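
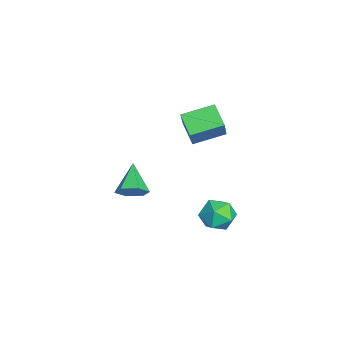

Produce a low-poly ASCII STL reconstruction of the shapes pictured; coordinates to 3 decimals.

solid 
facet normal 0.818 -0.030 -0.575
outer loop
vertex 3.665 -4.489 0.356
vertex 3.223 -3.851 -0.306
vertex 3.778 -3.481 0.465
endloop
endfacet
facet normal 0.205 -0.128 0.970
outer loop
vertex 3.665 -4.489 0.356
vertex 3.778 -3.481 0.465
vertex 1.497 -3.789 0.906
endloop
endfacet
facet normal 0.818 -0.029 -0.575
outer loop
vertex 3.778 -3.481 0.465
vertex 3.223 -3.851 -0.306
vertex 3.336 -2.843 -0.196
endloop
endfacet
facet normal 0.033 0.730 0.682
outer loop
vertex 3.778 -3.481 0.465
vertex 3.336 -2.843 -0.196
vertex 1.497 -3.789 0.906
endloop
endfacet
facet normal 0.818 -0.029 -0.574
outer loop
vertex 3.336 -2.843 -0.196
vertex 3.223 -3.851 -0.306
vertex 2.781 -3.213 -0.968
endloop
endfacet
facet normal -0.488 0.870 -0.067
outer loop
vertex 3.336 -2.843 -0.196
vertex 2.781 -3.213 -0.968
vertex 1.497 -3.789 0.906
endloop
endfacet
facet normal 0.818 -0.029 -0.574
outer loop
vertex 2.781 -3.213 -0.968
vertex 3.223 -3.851 -0.306
vertex 2.668 -4.221 -1.078
endloop
endfacet
facet normal -0.837 0.151 -0.527
outer loop
vertex 2.781 -3.213 -0.968
vertex 2.668 -4.221 -1.078
vertex 1.497 -3.789 0.906
endloop
endfacet
facet normal 0.818 -0.029 -0.574
outer loop
vertex 2.668 -4.221 -1.078
vertex 3.223 -3.851 -0.306
vertex 3.11 -4.859 -0.416
endloop
endfacet
facet normal -0.665 -0.708 -0.238
outer loop
vertex 2.668 -4.221 -1.078
vertex 3.11 -4.859 -0.416
vertex 1.497 -3.789 0.906
endloop
endfacet
facet normal 0.818 -0.029 -0.574
outer loop
vertex 3.11 -4.859 -0.416
vertex 3.223 -3.851 -0.306
vertex 3.665 -4.489 0.356
endloop
endfacet
facet normal -0.144 -0.848 0.510
outer loop
vertex 3.11 -4.859 -0.416
vertex 3.665 -4.489 0.356
vertex 1.497 -3.789 0.906
endloop
endfacet
facet normal -0.771 -0.323 0.549
outer loop
vertex 1.315 -1.07 4.971
vertex 0.874 0.891 5.506
vertex 0.005 -0.891 3.237
endloop
endfacet
facet normal 0.212 -0.943 -0.257
outer loop
vertex 1.246 -0.371 2.354
vertex 1.315 -1.07 4.971
vertex 0.005 -0.891 3.237
endloop
endfacet
facet normal -0.771 -0.323 0.549
outer loop
vertex 0.005 -0.891 3.237
vertex 0.874 0.891 5.506
vertex -0.436 1.07 3.773
endloop
endfacet
facet normal -0.600 0.082 -0.795
outer loop
vertex -0.436 1.07 3.773
vertex 1.246 -0.371 2.354
vertex 0.005 -0.891 3.237
endloop
endfacet
facet normal 0.600 -0.082 0.795
outer loop
vertex 1.315 -1.07 4.971
vertex 2.115 1.411 4.623
vertex 0.874 0.891 5.506
endloop
endfacet
facet normal 0.212 -0.943 -0.257
outer loop
vertex 2.556 -0.55 4.087
vertex 1.315 -1.07 4.971
vertex 1.246 -0.371 2.354
endloop
endfacet
facet normal 0.601 -0.082 0.795
outer loop
vertex 2.556 -0.55 4.087
vertex 2.115 1.411 4.623
vertex 1.315 -1.07 4.971
endloop
endfacet
facet normal -0.212 0.943 0.257
outer loop
vertex 0.874 0.891 5.506
vertex 2.115 1.411 4.623
vertex -0.436 1.07 3.773
endloop
endfacet
facet normal -0.601 0.082 -0.795
outer loop
vertex 0.805 1.59 2.889
vertex 1.246 -0.371 2.354
vertex -0.436 1.07 3.773
endloop
endfacet
facet normal -0.212 0.943 0.257
outer loop
vertex -0.436 1.07 3.773
vertex 2.115 1.411 4.623
vertex 0.805 1.59 2.889
endloop
endfacet
facet normal 0.771 0.323 -0.549
outer loop
vertex 0.805 1.59 2.889
vertex 2.556 -0.55 4.087
vertex 1.246 -0.371 2.354
endloop
endfacet
facet normal 0.771 0.323 -0.549
outer loop
vertex 2.115 1.411 4.623
vertex 2.556 -0.55 4.087
vertex 0.805 1.59 2.889
endloop
endfacet
facet normal -0.590 0.197 0.783
outer loop
vertex 1.155 1.443 -2.891
vertex 1.756 0.587 -2.223
vertex 2.15 1.763 -2.222
endloop
endfacet
facet normal -0.504 0.777 0.377
outer loop
vertex 1.155 1.443 -2.891
vertex 2.15 1.763 -2.222
vertex 1.998 2.22 -3.366
endloop
endfacet
facet normal -0.731 0.621 -0.281
outer loop
vertex 1.155 1.443 -2.891
vertex 1.998 2.22 -3.366
vertex 1.51 1.325 -4.074
endloop
endfacet
facet normal -0.958 -0.055 -0.282
outer loop
vertex 1.155 1.443 -2.891
vertex 1.51 1.325 -4.074
vertex 1.36 0.316 -3.368
endloop
endfacet
facet normal -0.870 -0.318 0.376
outer loop
vertex 1.155 1.443 -2.891
vertex 1.36 0.316 -3.368
vertex 1.756 0.587 -2.223
endloop
endfacet
facet normal 0.194 0.920 0.342
outer loop
vertex 1.998 2.22 -3.366
vertex 2.15 1.763 -2.222
vertex 3.12 1.844 -2.992
endloop
endfacet
facet normal 0.056 -0.020 0.998
outer loop
vertex 2.15 1.763 -2.222
vertex 1.756 0.587 -2.223
vertex 2.97 0.835 -2.286
endloop
endfacet
facet normal -0.399 -0.852 0.340
outer loop
vertex 1.756 0.587 -2.223
vertex 1.36 0.316 -3.368
vertex 2.482 -0.06 -2.994
endloop
endfacet
facet normal -0.540 -0.427 -0.725
outer loop
vertex 1.36 0.316 -3.368
vertex 1.51 1.325 -4.074
vertex 2.33 0.397 -4.138
endloop
endfacet
facet normal -0.174 0.668 -0.724
outer loop
vertex 1.51 1.325 -4.074
vertex 1.998 2.22 -3.366
vertex 2.724 1.573 -4.137
endloop
endfacet
facet normal 0.958 0.055 0.282
outer loop
vertex 3.325 0.717 -3.469
vertex 3.12 1.844 -2.992
vertex 2.97 0.835 -2.286
endloop
endfacet
facet normal 0.731 -0.621 0.281
outer loop
vertex 3.325 0.717 -3.469
vertex 2.97 0.835 -2.286
vertex 2.482 -0.06 -2.994
endloop
endfacet
facet normal 0.504 -0.777 -0.377
outer loop
vertex 3.325 0.717 -3.469
vertex 2.482 -0.06 -2.994
vertex 2.33 0.397 -4.138
endloop
endfacet
facet normal 0.590 -0.197 -0.783
outer loop
vertex 3.325 0.717 -3.469
vertex 2.33 0.397 -4.138
vertex 2.724 1.573 -4.137
endloop
endfacet
facet normal 0.870 0.318 -0.376
outer loop
vertex 3.325 0.717 -3.469
vertex 2.724 1.573 -4.137
vertex 3.12 1.844 -2.992
endloop
endfacet
facet normal 0.540 0.427 0.725
outer loop
vertex 2.97 0.835 -2.286
vertex 3.12 1.844 -2.992
vertex 2.15 1.763 -2.222
endloop
endfacet
facet normal 0.174 -0.668 0.724
outer loop
vertex 2.482 -0.06 -2.994
vertex 2.97 0.835 -2.286
vertex 1.756 0.587 -2.223
endloop
endfacet
facet normal -0.194 -0.920 -0.342
outer loop
vertex 2.33 0.397 -4.138
vertex 2.482 -0.06 -2.994
vertex 1.36 0.316 -3.368
endloop
endfacet
facet normal -0.056 0.020 -0.998
outer loop
vertex 2.724 1.573 -4.137
vertex 2.33 0.397 -4.138
vertex 1.51 1.325 -4.074
endloop
endfacet
facet normal 0.399 0.852 -0.340
outer loop
vertex 3.12 1.844 -2.992
vertex 2.724 1.573 -4.137
vertex 1.998 2.22 -3.366
endloop
endfacet

endsolid


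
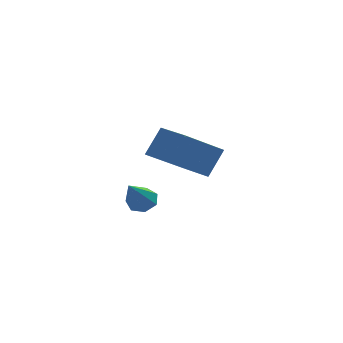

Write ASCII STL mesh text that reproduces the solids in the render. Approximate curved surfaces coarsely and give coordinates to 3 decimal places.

solid 
facet normal 0.271 0.671 -0.690
outer loop
vertex 0.894 -0.554 2.241
vertex 0.389 -0.247 2.341
vertex 0.922 -0.187 2.609
endloop
endfacet
facet normal 0.831 -0.424 0.360
outer loop
vertex 0.894 -0.554 2.241
vertex 0.922 -0.187 2.609
vertex -0.069 -1.373 3.499
endloop
endfacet
facet normal 0.272 0.671 -0.690
outer loop
vertex 0.922 -0.187 2.609
vertex 0.389 -0.247 2.341
vertex 0.549 0.135 2.775
endloop
endfacet
facet normal 0.527 0.183 0.830
outer loop
vertex 0.922 -0.187 2.609
vertex 0.549 0.135 2.775
vertex -0.069 -1.373 3.499
endloop
endfacet
facet normal 0.272 0.670 -0.690
outer loop
vertex 0.549 0.135 2.775
vertex 0.389 -0.247 2.341
vertex 0.055 0.17 2.614
endloop
endfacet
facet normal -0.237 0.498 0.834
outer loop
vertex 0.549 0.135 2.775
vertex 0.055 0.17 2.614
vertex -0.069 -1.373 3.499
endloop
endfacet
facet normal 0.273 0.670 -0.690
outer loop
vertex 0.055 0.17 2.614
vertex 0.389 -0.247 2.341
vertex -0.188 -0.109 2.247
endloop
endfacet
facet normal -0.885 0.283 0.370
outer loop
vertex 0.055 0.17 2.614
vertex -0.188 -0.109 2.247
vertex -0.069 -1.373 3.499
endloop
endfacet
facet normal 0.273 0.671 -0.689
outer loop
vertex -0.188 -0.109 2.247
vertex 0.389 -0.247 2.341
vertex 0.004 -0.491 1.951
endloop
endfacet
facet normal -0.929 -0.300 -0.215
outer loop
vertex -0.188 -0.109 2.247
vertex 0.004 -0.491 1.951
vertex -0.069 -1.373 3.499
endloop
endfacet
facet normal 0.273 0.671 -0.689
outer loop
vertex 0.004 -0.491 1.951
vertex 0.389 -0.247 2.341
vertex 0.486 -0.69 1.948
endloop
endfacet
facet normal -0.338 -0.811 -0.478
outer loop
vertex 0.004 -0.491 1.951
vertex 0.486 -0.69 1.948
vertex -0.069 -1.373 3.499
endloop
endfacet
facet normal 0.272 0.671 -0.690
outer loop
vertex 0.486 -0.69 1.948
vertex 0.389 -0.247 2.341
vertex 0.894 -0.554 2.241
endloop
endfacet
facet normal 0.448 -0.866 -0.221
outer loop
vertex 0.486 -0.69 1.948
vertex 0.894 -0.554 2.241
vertex -0.069 -1.373 3.499
endloop
endfacet
facet normal -0.707 -0.468 0.530
outer loop
vertex 1.942 2.441 4.496
vertex 1.084 3.683 4.448
vertex 1.352 1.988 3.31
endloop
endfacet
facet normal 0.568 -0.822 0.032
outer loop
vertex 2.816 2.957 2.212
vertex 1.942 2.441 4.496
vertex 1.352 1.988 3.31
endloop
endfacet
facet normal -0.707 -0.468 0.530
outer loop
vertex 1.352 1.988 3.31
vertex 1.084 3.683 4.448
vertex 0.494 3.23 3.262
endloop
endfacet
facet normal -0.421 -0.324 -0.847
outer loop
vertex 0.494 3.23 3.262
vertex 2.816 2.957 2.212
vertex 1.352 1.988 3.31
endloop
endfacet
facet normal 0.421 0.324 0.847
outer loop
vertex 1.942 2.441 4.496
vertex 2.548 4.652 3.35
vertex 1.084 3.683 4.448
endloop
endfacet
facet normal 0.568 -0.822 0.032
outer loop
vertex 3.406 3.41 3.398
vertex 1.942 2.441 4.496
vertex 2.816 2.957 2.212
endloop
endfacet
facet normal 0.421 0.324 0.847
outer loop
vertex 3.406 3.41 3.398
vertex 2.548 4.652 3.35
vertex 1.942 2.441 4.496
endloop
endfacet
facet normal -0.568 0.822 -0.032
outer loop
vertex 1.084 3.683 4.448
vertex 2.548 4.652 3.35
vertex 0.494 3.23 3.262
endloop
endfacet
facet normal -0.421 -0.324 -0.847
outer loop
vertex 1.958 4.199 2.164
vertex 2.816 2.957 2.212
vertex 0.494 3.23 3.262
endloop
endfacet
facet normal -0.568 0.822 -0.032
outer loop
vertex 0.494 3.23 3.262
vertex 2.548 4.652 3.35
vertex 1.958 4.199 2.164
endloop
endfacet
facet normal 0.707 0.468 -0.530
outer loop
vertex 1.958 4.199 2.164
vertex 3.406 3.41 3.398
vertex 2.816 2.957 2.212
endloop
endfacet
facet normal 0.707 0.468 -0.530
outer loop
vertex 2.548 4.652 3.35
vertex 3.406 3.41 3.398
vertex 1.958 4.199 2.164
endloop
endfacet

endsolid


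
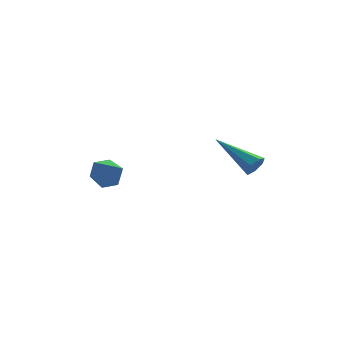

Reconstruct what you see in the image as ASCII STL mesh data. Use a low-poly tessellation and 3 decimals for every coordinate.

solid 
facet normal -0.344 0.761 -0.550
outer loop
vertex -0.411 -2.749 -2.504
vertex -0.821 -2.543 -1.962
vertex -0.161 -2.289 -2.024
endloop
endfacet
facet normal 0.934 -0.294 -0.205
outer loop
vertex -0.411 -2.749 -2.504
vertex -0.161 -2.289 -2.024
vertex -0.379 -3.517 -1.258
endloop
endfacet
facet normal -0.344 0.761 -0.550
outer loop
vertex -0.161 -2.289 -2.024
vertex -0.821 -2.543 -1.962
vertex -0.571 -2.083 -1.482
endloop
endfacet
facet normal 0.816 0.194 0.544
outer loop
vertex -0.161 -2.289 -2.024
vertex -0.571 -2.083 -1.482
vertex -0.379 -3.517 -1.258
endloop
endfacet
facet normal -0.344 0.761 -0.550
outer loop
vertex -0.571 -2.083 -1.482
vertex -0.821 -2.543 -1.962
vertex -1.231 -2.337 -1.42
endloop
endfacet
facet normal 0.032 0.158 0.987
outer loop
vertex -0.571 -2.083 -1.482
vertex -1.231 -2.337 -1.42
vertex -0.379 -3.517 -1.258
endloop
endfacet
facet normal -0.344 0.761 -0.550
outer loop
vertex -1.231 -2.337 -1.42
vertex -0.821 -2.543 -1.962
vertex -1.481 -2.797 -1.9
endloop
endfacet
facet normal -0.635 -0.365 0.681
outer loop
vertex -1.231 -2.337 -1.42
vertex -1.481 -2.797 -1.9
vertex -0.379 -3.517 -1.258
endloop
endfacet
facet normal -0.344 0.761 -0.550
outer loop
vertex -1.481 -2.797 -1.9
vertex -0.821 -2.543 -1.962
vertex -1.07 -3.003 -2.442
endloop
endfacet
facet normal -0.518 -0.853 -0.068
outer loop
vertex -1.481 -2.797 -1.9
vertex -1.07 -3.003 -2.442
vertex -0.379 -3.517 -1.258
endloop
endfacet
facet normal -0.345 0.761 -0.550
outer loop
vertex -1.07 -3.003 -2.442
vertex -0.821 -2.543 -1.962
vertex -0.411 -2.749 -2.504
endloop
endfacet
facet normal 0.267 -0.817 -0.511
outer loop
vertex -1.07 -3.003 -2.442
vertex -0.411 -2.749 -2.504
vertex -0.379 -3.517 -1.258
endloop
endfacet
facet normal 0.554 -0.716 -0.425
outer loop
vertex 4.718 -4.567 -0.832
vertex 4.329 -4.674 -1.159
vertex 4.719 -4.336 -1.22
endloop
endfacet
facet normal 0.687 0.624 0.373
outer loop
vertex 4.718 -4.567 -0.832
vertex 4.719 -4.336 -1.22
vertex 3.211 -3.226 -0.301
endloop
endfacet
facet normal 0.554 -0.716 -0.425
outer loop
vertex 4.719 -4.336 -1.22
vertex 4.329 -4.674 -1.159
vertex 4.426 -4.36 -1.562
endloop
endfacet
facet normal 0.382 0.839 -0.386
outer loop
vertex 4.719 -4.336 -1.22
vertex 4.426 -4.36 -1.562
vertex 3.211 -3.226 -0.301
endloop
endfacet
facet normal 0.552 -0.717 -0.426
outer loop
vertex 4.426 -4.36 -1.562
vertex 4.329 -4.674 -1.159
vertex 4.059 -4.62 -1.6
endloop
endfacet
facet normal -0.304 0.544 -0.782
outer loop
vertex 4.426 -4.36 -1.562
vertex 4.059 -4.62 -1.6
vertex 3.211 -3.226 -0.301
endloop
endfacet
facet normal 0.553 -0.716 -0.426
outer loop
vertex 4.059 -4.62 -1.6
vertex 4.329 -4.674 -1.159
vertex 3.895 -4.921 -1.307
endloop
endfacet
facet normal -0.855 -0.038 -0.517
outer loop
vertex 4.059 -4.62 -1.6
vertex 3.895 -4.921 -1.307
vertex 3.211 -3.226 -0.301
endloop
endfacet
facet normal 0.553 -0.717 -0.425
outer loop
vertex 3.895 -4.921 -1.307
vertex 4.329 -4.674 -1.159
vertex 4.058 -5.036 -0.901
endloop
endfacet
facet normal -0.857 -0.471 0.211
outer loop
vertex 3.895 -4.921 -1.307
vertex 4.058 -5.036 -0.901
vertex 3.211 -3.226 -0.301
endloop
endfacet
facet normal 0.554 -0.717 -0.424
outer loop
vertex 4.058 -5.036 -0.901
vertex 4.329 -4.674 -1.159
vertex 4.424 -4.878 -0.69
endloop
endfacet
facet normal -0.307 -0.426 0.851
outer loop
vertex 4.058 -5.036 -0.901
vertex 4.424 -4.878 -0.69
vertex 3.211 -3.226 -0.301
endloop
endfacet
facet normal 0.554 -0.717 -0.424
outer loop
vertex 4.424 -4.878 -0.69
vertex 4.329 -4.674 -1.159
vertex 4.718 -4.567 -0.832
endloop
endfacet
facet normal 0.380 0.062 0.923
outer loop
vertex 4.424 -4.878 -0.69
vertex 4.718 -4.567 -0.832
vertex 3.211 -3.226 -0.301
endloop
endfacet

endsolid


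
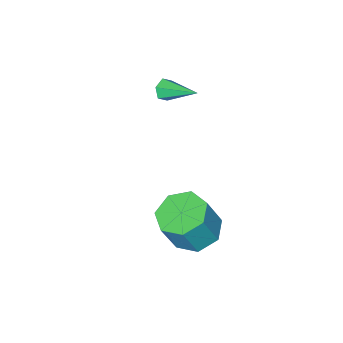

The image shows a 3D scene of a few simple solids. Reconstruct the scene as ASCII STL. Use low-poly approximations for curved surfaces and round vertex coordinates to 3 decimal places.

solid 
facet normal -0.400 0.055 -0.915
outer loop
vertex 4.145 2.751 0.22
vertex 3.212 2.786 0.63
vertex 3.836 3.56 0.404
endloop
endfacet
facet normal 0.847 0.402 -0.346
outer loop
vertex 4.145 2.751 0.22
vertex 3.836 3.56 0.404
vertex 4.801 2.66 1.72
endloop
endfacet
facet normal 0.848 0.402 -0.347
outer loop
vertex 4.801 2.66 1.72
vertex 3.836 3.56 0.404
vertex 4.493 3.468 1.904
endloop
endfacet
facet normal 0.400 -0.056 0.915
outer loop
vertex 4.801 2.66 1.72
vertex 4.493 3.468 1.904
vertex 3.868 2.694 2.13
endloop
endfacet
facet normal -0.401 0.056 -0.915
outer loop
vertex 3.836 3.56 0.404
vertex 3.212 2.786 0.63
vertex 3.057 3.786 0.759
endloop
endfacet
facet normal 0.256 0.965 -0.053
outer loop
vertex 3.836 3.56 0.404
vertex 3.057 3.786 0.759
vertex 4.493 3.468 1.904
endloop
endfacet
facet normal 0.256 0.965 -0.053
outer loop
vertex 4.493 3.468 1.904
vertex 3.057 3.786 0.759
vertex 3.714 3.694 2.259
endloop
endfacet
facet normal 0.400 -0.056 0.915
outer loop
vertex 4.493 3.468 1.904
vertex 3.714 3.694 2.259
vertex 3.868 2.694 2.13
endloop
endfacet
facet normal -0.400 0.056 -0.915
outer loop
vertex 3.057 3.786 0.759
vertex 3.212 2.786 0.63
vertex 2.395 3.259 1.016
endloop
endfacet
facet normal -0.529 0.801 0.281
outer loop
vertex 3.057 3.786 0.759
vertex 2.395 3.259 1.016
vertex 3.714 3.694 2.259
endloop
endfacet
facet normal -0.528 0.801 0.280
outer loop
vertex 3.714 3.694 2.259
vertex 2.395 3.259 1.016
vertex 3.051 3.167 2.516
endloop
endfacet
facet normal 0.400 -0.056 0.915
outer loop
vertex 3.714 3.694 2.259
vertex 3.051 3.167 2.516
vertex 3.868 2.694 2.13
endloop
endfacet
facet normal -0.400 0.056 -0.915
outer loop
vertex 2.395 3.259 1.016
vertex 3.212 2.786 0.63
vertex 2.347 2.375 0.983
endloop
endfacet
facet normal -0.915 0.035 0.402
outer loop
vertex 2.395 3.259 1.016
vertex 2.347 2.375 0.983
vertex 3.051 3.167 2.516
endloop
endfacet
facet normal -0.915 0.034 0.403
outer loop
vertex 3.051 3.167 2.516
vertex 2.347 2.375 0.983
vertex 3.004 2.284 2.483
endloop
endfacet
facet normal 0.400 -0.055 0.915
outer loop
vertex 3.051 3.167 2.516
vertex 3.004 2.284 2.483
vertex 3.868 2.694 2.13
endloop
endfacet
facet normal -0.400 0.056 -0.915
outer loop
vertex 2.347 2.375 0.983
vertex 3.212 2.786 0.63
vertex 2.951 1.801 0.684
endloop
endfacet
facet normal -0.612 -0.759 0.222
outer loop
vertex 2.347 2.375 0.983
vertex 2.951 1.801 0.684
vertex 3.004 2.284 2.483
endloop
endfacet
facet normal -0.612 -0.759 0.222
outer loop
vertex 3.004 2.284 2.483
vertex 2.951 1.801 0.684
vertex 3.607 1.71 2.184
endloop
endfacet
facet normal 0.400 -0.056 0.915
outer loop
vertex 3.004 2.284 2.483
vertex 3.607 1.71 2.184
vertex 3.868 2.694 2.13
endloop
endfacet
facet normal -0.400 0.056 -0.915
outer loop
vertex 2.951 1.801 0.684
vertex 3.212 2.786 0.63
vertex 3.751 1.968 0.344
endloop
endfacet
facet normal 0.151 -0.980 -0.126
outer loop
vertex 2.951 1.801 0.684
vertex 3.751 1.968 0.344
vertex 3.607 1.71 2.184
endloop
endfacet
facet normal 0.151 -0.980 -0.126
outer loop
vertex 3.607 1.71 2.184
vertex 3.751 1.968 0.344
vertex 4.407 1.877 1.844
endloop
endfacet
facet normal 0.400 -0.056 0.915
outer loop
vertex 3.607 1.71 2.184
vertex 4.407 1.877 1.844
vertex 3.868 2.694 2.13
endloop
endfacet
facet normal -0.400 0.056 -0.915
outer loop
vertex 3.751 1.968 0.344
vertex 3.212 2.786 0.63
vertex 4.145 2.751 0.22
endloop
endfacet
facet normal 0.801 -0.463 -0.379
outer loop
vertex 3.751 1.968 0.344
vertex 4.145 2.751 0.22
vertex 4.407 1.877 1.844
endloop
endfacet
facet normal 0.801 -0.463 -0.379
outer loop
vertex 4.407 1.877 1.844
vertex 4.145 2.751 0.22
vertex 4.801 2.66 1.72
endloop
endfacet
facet normal 0.400 -0.056 0.915
outer loop
vertex 4.407 1.877 1.844
vertex 4.801 2.66 1.72
vertex 3.868 2.694 2.13
endloop
endfacet
facet normal 0.160 -0.893 -0.420
outer loop
vertex 0.73 -2.214 3.864
vertex 0.337 -2.129 3.534
vertex 0.82 -1.983 3.407
endloop
endfacet
facet normal 0.898 0.296 0.326
outer loop
vertex 0.73 -2.214 3.864
vertex 0.82 -1.983 3.407
vertex 0.063 -0.611 4.246
endloop
endfacet
facet normal 0.160 -0.894 -0.418
outer loop
vertex 0.82 -1.983 3.407
vertex 0.337 -2.129 3.534
vertex 0.427 -1.899 3.077
endloop
endfacet
facet normal 0.572 0.634 -0.520
outer loop
vertex 0.82 -1.983 3.407
vertex 0.427 -1.899 3.077
vertex 0.063 -0.611 4.246
endloop
endfacet
facet normal 0.161 -0.894 -0.418
outer loop
vertex 0.427 -1.899 3.077
vertex 0.337 -2.129 3.534
vertex -0.055 -2.045 3.203
endloop
endfacet
facet normal -0.365 0.567 -0.738
outer loop
vertex 0.427 -1.899 3.077
vertex -0.055 -2.045 3.203
vertex 0.063 -0.611 4.246
endloop
endfacet
facet normal 0.163 -0.893 -0.419
outer loop
vertex -0.055 -2.045 3.203
vertex 0.337 -2.129 3.534
vertex -0.145 -2.276 3.66
endloop
endfacet
facet normal -0.981 0.162 -0.111
outer loop
vertex -0.055 -2.045 3.203
vertex -0.145 -2.276 3.66
vertex 0.063 -0.611 4.246
endloop
endfacet
facet normal 0.163 -0.893 -0.419
outer loop
vertex -0.145 -2.276 3.66
vertex 0.337 -2.129 3.534
vertex 0.247 -2.36 3.991
endloop
endfacet
facet normal -0.657 -0.176 0.733
outer loop
vertex -0.145 -2.276 3.66
vertex 0.247 -2.36 3.991
vertex 0.063 -0.611 4.246
endloop
endfacet
facet normal 0.160 -0.893 -0.420
outer loop
vertex 0.247 -2.36 3.991
vertex 0.337 -2.129 3.534
vertex 0.73 -2.214 3.864
endloop
endfacet
facet normal 0.283 -0.109 0.953
outer loop
vertex 0.247 -2.36 3.991
vertex 0.73 -2.214 3.864
vertex 0.063 -0.611 4.246
endloop
endfacet

endsolid


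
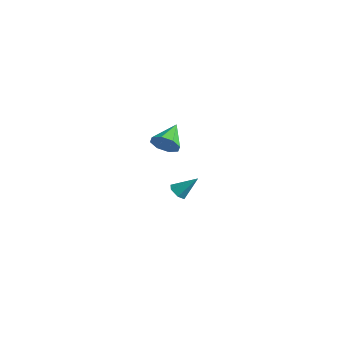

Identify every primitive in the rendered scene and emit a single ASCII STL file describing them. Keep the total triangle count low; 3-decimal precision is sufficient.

solid 
facet normal -0.463 -0.565 -0.683
outer loop
vertex -0.713 2.333 -4.414
vertex -1.201 2.747 -4.426
vertex -0.706 2.824 -4.825
endloop
endfacet
facet normal 0.989 -0.103 -0.106
outer loop
vertex -0.713 2.333 -4.414
vertex -0.706 2.824 -4.825
vertex -0.459 3.653 -3.334
endloop
endfacet
facet normal -0.463 -0.565 -0.683
outer loop
vertex -0.706 2.824 -4.825
vertex -1.201 2.747 -4.426
vertex -1.194 3.238 -4.837
endloop
endfacet
facet normal 0.579 0.668 -0.467
outer loop
vertex -0.706 2.824 -4.825
vertex -1.194 3.238 -4.837
vertex -0.459 3.653 -3.334
endloop
endfacet
facet normal -0.464 -0.565 -0.682
outer loop
vertex -1.194 3.238 -4.837
vertex -1.201 2.747 -4.426
vertex -1.688 3.162 -4.438
endloop
endfacet
facet normal -0.258 0.956 -0.138
outer loop
vertex -1.194 3.238 -4.837
vertex -1.688 3.162 -4.438
vertex -0.459 3.653 -3.334
endloop
endfacet
facet normal -0.464 -0.565 -0.682
outer loop
vertex -1.688 3.162 -4.438
vertex -1.201 2.747 -4.426
vertex -1.695 2.671 -4.027
endloop
endfacet
facet normal -0.686 0.473 0.553
outer loop
vertex -1.688 3.162 -4.438
vertex -1.695 2.671 -4.027
vertex -0.459 3.653 -3.334
endloop
endfacet
facet normal -0.463 -0.567 -0.681
outer loop
vertex -1.695 2.671 -4.027
vertex -1.201 2.747 -4.426
vertex -1.207 2.257 -4.014
endloop
endfacet
facet normal -0.276 -0.297 0.914
outer loop
vertex -1.695 2.671 -4.027
vertex -1.207 2.257 -4.014
vertex -0.459 3.653 -3.334
endloop
endfacet
facet normal -0.464 -0.567 -0.681
outer loop
vertex -1.207 2.257 -4.014
vertex -1.201 2.747 -4.426
vertex -0.713 2.333 -4.414
endloop
endfacet
facet normal 0.563 -0.586 0.584
outer loop
vertex -1.207 2.257 -4.014
vertex -0.713 2.333 -4.414
vertex -0.459 3.653 -3.334
endloop
endfacet
facet normal 0.358 -0.813 -0.459
outer loop
vertex 4.061 -1.951 3.019
vertex 3.596 -2.451 3.542
vertex 3.462 -2.079 2.778
endloop
endfacet
facet normal 0.033 0.847 -0.531
outer loop
vertex 4.061 -1.951 3.019
vertex 3.462 -2.079 2.778
vertex 3.004 -1.109 4.298
endloop
endfacet
facet normal 0.357 -0.814 -0.459
outer loop
vertex 3.462 -2.079 2.778
vertex 3.596 -2.451 3.542
vertex 2.941 -2.424 2.984
endloop
endfacet
facet normal -0.601 0.579 -0.551
outer loop
vertex 3.462 -2.079 2.778
vertex 2.941 -2.424 2.984
vertex 3.004 -1.109 4.298
endloop
endfacet
facet normal 0.358 -0.813 -0.460
outer loop
vertex 2.941 -2.424 2.984
vertex 3.596 -2.451 3.542
vertex 2.804 -2.786 3.517
endloop
endfacet
facet normal -0.976 0.177 -0.130
outer loop
vertex 2.941 -2.424 2.984
vertex 2.804 -2.786 3.517
vertex 3.004 -1.109 4.298
endloop
endfacet
facet normal 0.358 -0.813 -0.459
outer loop
vertex 2.804 -2.786 3.517
vertex 3.596 -2.451 3.542
vertex 3.13 -2.951 4.064
endloop
endfacet
facet normal -0.868 -0.121 0.481
outer loop
vertex 2.804 -2.786 3.517
vertex 3.13 -2.951 4.064
vertex 3.004 -1.109 4.298
endloop
endfacet
facet normal 0.358 -0.813 -0.459
outer loop
vertex 3.13 -2.951 4.064
vertex 3.596 -2.451 3.542
vertex 3.729 -2.823 4.305
endloop
endfacet
facet normal -0.343 -0.141 0.928
outer loop
vertex 3.13 -2.951 4.064
vertex 3.729 -2.823 4.305
vertex 3.004 -1.109 4.298
endloop
endfacet
facet normal 0.358 -0.813 -0.459
outer loop
vertex 3.729 -2.823 4.305
vertex 3.596 -2.451 3.542
vertex 4.25 -2.477 4.099
endloop
endfacet
facet normal 0.291 0.127 0.948
outer loop
vertex 3.729 -2.823 4.305
vertex 4.25 -2.477 4.099
vertex 3.004 -1.109 4.298
endloop
endfacet
facet normal 0.358 -0.813 -0.459
outer loop
vertex 4.25 -2.477 4.099
vertex 3.596 -2.451 3.542
vertex 4.387 -2.116 3.566
endloop
endfacet
facet normal 0.664 0.528 0.529
outer loop
vertex 4.25 -2.477 4.099
vertex 4.387 -2.116 3.566
vertex 3.004 -1.109 4.298
endloop
endfacet
facet normal 0.358 -0.813 -0.459
outer loop
vertex 4.387 -2.116 3.566
vertex 3.596 -2.451 3.542
vertex 4.061 -1.951 3.019
endloop
endfacet
facet normal 0.557 0.826 -0.083
outer loop
vertex 4.387 -2.116 3.566
vertex 4.061 -1.951 3.019
vertex 3.004 -1.109 4.298
endloop
endfacet

endsolid


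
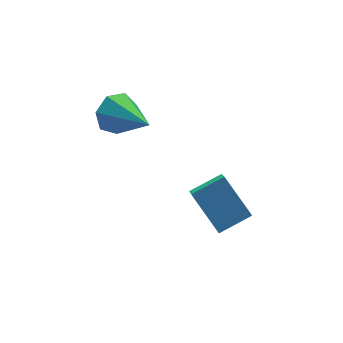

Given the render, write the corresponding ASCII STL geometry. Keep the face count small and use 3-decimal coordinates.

solid 
facet normal -0.159 0.897 -0.412
outer loop
vertex 0.986 2.818 0.363
vertex 0.475 3.014 0.987
vertex 1.294 3.134 0.932
endloop
endfacet
facet normal 0.888 -0.369 -0.276
outer loop
vertex 0.986 2.818 0.363
vertex 1.294 3.134 0.932
vertex 0.785 1.266 1.793
endloop
endfacet
facet normal -0.159 0.897 -0.413
outer loop
vertex 1.294 3.134 0.932
vertex 0.475 3.014 0.987
vertex 0.986 3.36 1.542
endloop
endfacet
facet normal 0.888 -0.030 0.459
outer loop
vertex 1.294 3.134 0.932
vertex 0.986 3.36 1.542
vertex 0.785 1.266 1.793
endloop
endfacet
facet normal -0.159 0.897 -0.413
outer loop
vertex 0.986 3.36 1.542
vertex 0.475 3.014 0.987
vertex 0.293 3.326 1.735
endloop
endfacet
facet normal 0.263 0.090 0.961
outer loop
vertex 0.986 3.36 1.542
vertex 0.293 3.326 1.735
vertex 0.785 1.266 1.793
endloop
endfacet
facet normal -0.159 0.897 -0.413
outer loop
vertex 0.293 3.326 1.735
vertex 0.475 3.014 0.987
vertex -0.263 3.057 1.365
endloop
endfacet
facet normal -0.517 -0.100 0.850
outer loop
vertex 0.293 3.326 1.735
vertex -0.263 3.057 1.365
vertex 0.785 1.266 1.793
endloop
endfacet
facet normal -0.159 0.897 -0.412
outer loop
vertex -0.263 3.057 1.365
vertex 0.475 3.014 0.987
vertex -0.263 2.756 0.71
endloop
endfacet
facet normal -0.865 -0.456 0.210
outer loop
vertex -0.263 3.057 1.365
vertex -0.263 2.756 0.71
vertex 0.785 1.266 1.793
endloop
endfacet
facet normal -0.158 0.897 -0.413
outer loop
vertex -0.263 2.756 0.71
vertex 0.475 3.014 0.987
vertex 0.292 2.649 0.265
endloop
endfacet
facet normal -0.518 -0.710 -0.476
outer loop
vertex -0.263 2.756 0.71
vertex 0.292 2.649 0.265
vertex 0.785 1.266 1.793
endloop
endfacet
facet normal -0.160 0.897 -0.413
outer loop
vertex 0.292 2.649 0.265
vertex 0.475 3.014 0.987
vertex 0.986 2.818 0.363
endloop
endfacet
facet normal 0.261 -0.672 -0.693
outer loop
vertex 0.292 2.649 0.265
vertex 0.986 2.818 0.363
vertex 0.785 1.266 1.793
endloop
endfacet
facet normal -0.935 0.073 -0.348
outer loop
vertex 1.206 -0.762 -0.343
vertex 1.607 0.087 -1.242
vertex 1.504 -2.036 -1.412
endloop
endfacet
facet normal -0.308 -0.653 0.692
outer loop
vertex 2.673 -2.127 -0.978
vertex 1.206 -0.762 -0.343
vertex 1.504 -2.036 -1.412
endloop
endfacet
facet normal -0.935 0.073 -0.347
outer loop
vertex 1.504 -2.036 -1.412
vertex 1.607 0.087 -1.242
vertex 1.905 -1.187 -2.312
endloop
endfacet
facet normal 0.176 -0.754 -0.633
outer loop
vertex 1.905 -1.187 -2.312
vertex 2.673 -2.127 -0.978
vertex 1.504 -2.036 -1.412
endloop
endfacet
facet normal -0.176 0.754 0.633
outer loop
vertex 1.206 -0.762 -0.343
vertex 2.776 -0.004 -0.808
vertex 1.607 0.087 -1.242
endloop
endfacet
facet normal -0.308 -0.653 0.692
outer loop
vertex 2.375 -0.853 0.092
vertex 1.206 -0.762 -0.343
vertex 2.673 -2.127 -0.978
endloop
endfacet
facet normal -0.177 0.754 0.633
outer loop
vertex 2.375 -0.853 0.092
vertex 2.776 -0.004 -0.808
vertex 1.206 -0.762 -0.343
endloop
endfacet
facet normal 0.308 0.653 -0.692
outer loop
vertex 1.607 0.087 -1.242
vertex 2.776 -0.004 -0.808
vertex 1.905 -1.187 -2.312
endloop
endfacet
facet normal 0.177 -0.754 -0.633
outer loop
vertex 3.074 -1.278 -1.877
vertex 2.673 -2.127 -0.978
vertex 1.905 -1.187 -2.312
endloop
endfacet
facet normal 0.308 0.653 -0.692
outer loop
vertex 1.905 -1.187 -2.312
vertex 2.776 -0.004 -0.808
vertex 3.074 -1.278 -1.877
endloop
endfacet
facet normal 0.935 -0.073 0.348
outer loop
vertex 3.074 -1.278 -1.877
vertex 2.375 -0.853 0.092
vertex 2.673 -2.127 -0.978
endloop
endfacet
facet normal 0.935 -0.073 0.348
outer loop
vertex 2.776 -0.004 -0.808
vertex 2.375 -0.853 0.092
vertex 3.074 -1.278 -1.877
endloop
endfacet

endsolid


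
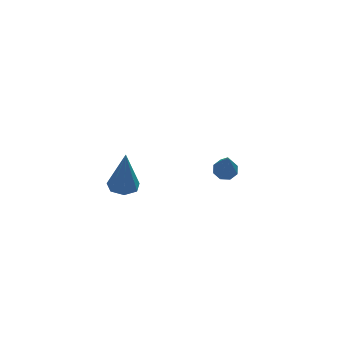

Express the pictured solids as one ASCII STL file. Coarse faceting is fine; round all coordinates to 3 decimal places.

solid 
facet normal -0.119 -0.115 -0.986
outer loop
vertex -1.906 -3.067 1.937
vertex -2.42 -3.585 2.059
vertex -2.51 -2.855 1.985
endloop
endfacet
facet normal 0.338 0.926 0.169
outer loop
vertex -1.906 -3.067 1.937
vertex -2.51 -2.855 1.985
vertex -2.18 -3.355 4.061
endloop
endfacet
facet normal -0.119 -0.115 -0.986
outer loop
vertex -2.51 -2.855 1.985
vertex -2.42 -3.585 2.059
vertex -3.046 -3.192 2.089
endloop
endfacet
facet normal -0.472 0.837 0.277
outer loop
vertex -2.51 -2.855 1.985
vertex -3.046 -3.192 2.089
vertex -2.18 -3.355 4.061
endloop
endfacet
facet normal -0.119 -0.114 -0.986
outer loop
vertex -3.046 -3.192 2.089
vertex -2.42 -3.585 2.059
vertex -3.111 -3.826 2.17
endloop
endfacet
facet normal -0.902 0.145 0.408
outer loop
vertex -3.046 -3.192 2.089
vertex -3.111 -3.826 2.17
vertex -2.18 -3.355 4.061
endloop
endfacet
facet normal -0.119 -0.113 -0.986
outer loop
vertex -3.111 -3.826 2.17
vertex -2.42 -3.585 2.059
vertex -2.656 -4.279 2.167
endloop
endfacet
facet normal -0.624 -0.629 0.464
outer loop
vertex -3.111 -3.826 2.17
vertex -2.656 -4.279 2.167
vertex -2.18 -3.355 4.061
endloop
endfacet
facet normal -0.118 -0.113 -0.986
outer loop
vertex -2.656 -4.279 2.167
vertex -2.42 -3.585 2.059
vertex -2.023 -4.209 2.083
endloop
endfacet
facet normal 0.153 -0.903 0.402
outer loop
vertex -2.656 -4.279 2.167
vertex -2.023 -4.209 2.083
vertex -2.18 -3.355 4.061
endloop
endfacet
facet normal -0.118 -0.113 -0.986
outer loop
vertex -2.023 -4.209 2.083
vertex -2.42 -3.585 2.059
vertex -1.689 -3.67 1.981
endloop
endfacet
facet normal 0.841 -0.470 0.270
outer loop
vertex -2.023 -4.209 2.083
vertex -1.689 -3.67 1.981
vertex -2.18 -3.355 4.061
endloop
endfacet
facet normal -0.119 -0.115 -0.986
outer loop
vertex -1.689 -3.67 1.981
vertex -2.42 -3.585 2.059
vertex -1.906 -3.067 1.937
endloop
endfacet
facet normal 0.924 0.345 0.166
outer loop
vertex -1.689 -3.67 1.981
vertex -1.906 -3.067 1.937
vertex -2.18 -3.355 4.061
endloop
endfacet
facet normal 0.106 0.348 -0.931
outer loop
vertex 4.317 -1.077 -2.639
vertex 3.89 -0.642 -2.525
vertex 4.506 -0.677 -2.468
endloop
endfacet
facet normal 0.841 -0.493 0.224
outer loop
vertex 4.317 -1.077 -2.639
vertex 4.506 -0.677 -2.468
vertex 3.69 -1.298 -0.775
endloop
endfacet
facet normal 0.106 0.349 -0.931
outer loop
vertex 4.506 -0.677 -2.468
vertex 3.89 -0.642 -2.525
vertex 4.334 -0.256 -2.33
endloop
endfacet
facet normal 0.855 0.191 0.482
outer loop
vertex 4.506 -0.677 -2.468
vertex 4.334 -0.256 -2.33
vertex 3.69 -1.298 -0.775
endloop
endfacet
facet normal 0.107 0.348 -0.931
outer loop
vertex 4.334 -0.256 -2.33
vertex 3.89 -0.642 -2.525
vertex 3.902 -0.062 -2.307
endloop
endfacet
facet normal 0.349 0.705 0.617
outer loop
vertex 4.334 -0.256 -2.33
vertex 3.902 -0.062 -2.307
vertex 3.69 -1.298 -0.775
endloop
endfacet
facet normal 0.105 0.348 -0.932
outer loop
vertex 3.902 -0.062 -2.307
vertex 3.89 -0.642 -2.525
vertex 3.463 -0.208 -2.411
endloop
endfacet
facet normal -0.378 0.745 0.549
outer loop
vertex 3.902 -0.062 -2.307
vertex 3.463 -0.208 -2.411
vertex 3.69 -1.298 -0.775
endloop
endfacet
facet normal 0.107 0.350 -0.931
outer loop
vertex 3.463 -0.208 -2.411
vertex 3.89 -0.642 -2.525
vertex 3.273 -0.608 -2.583
endloop
endfacet
facet normal -0.902 0.291 0.319
outer loop
vertex 3.463 -0.208 -2.411
vertex 3.273 -0.608 -2.583
vertex 3.69 -1.298 -0.775
endloop
endfacet
facet normal 0.107 0.348 -0.932
outer loop
vertex 3.273 -0.608 -2.583
vertex 3.89 -0.642 -2.525
vertex 3.445 -1.028 -2.72
endloop
endfacet
facet normal -0.917 -0.395 0.061
outer loop
vertex 3.273 -0.608 -2.583
vertex 3.445 -1.028 -2.72
vertex 3.69 -1.298 -0.775
endloop
endfacet
facet normal 0.105 0.349 -0.931
outer loop
vertex 3.445 -1.028 -2.72
vertex 3.89 -0.642 -2.525
vertex 3.878 -1.222 -2.744
endloop
endfacet
facet normal -0.411 -0.909 -0.074
outer loop
vertex 3.445 -1.028 -2.72
vertex 3.878 -1.222 -2.744
vertex 3.69 -1.298 -0.775
endloop
endfacet
facet normal 0.107 0.349 -0.931
outer loop
vertex 3.878 -1.222 -2.744
vertex 3.89 -0.642 -2.525
vertex 4.317 -1.077 -2.639
endloop
endfacet
facet normal 0.315 -0.949 -0.007
outer loop
vertex 3.878 -1.222 -2.744
vertex 4.317 -1.077 -2.639
vertex 3.69 -1.298 -0.775
endloop
endfacet

endsolid


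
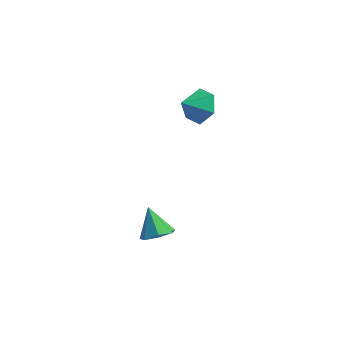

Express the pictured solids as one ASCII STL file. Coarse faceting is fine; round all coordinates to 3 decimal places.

solid 
facet normal 0.319 0.763 -0.562
outer loop
vertex 2.482 3.542 1.063
vertex 2.041 4.2 1.706
vertex 3.007 3.908 1.858
endloop
endfacet
facet normal 0.468 -0.879 0.096
outer loop
vertex 2.482 3.542 1.063
vertex 3.007 3.908 1.858
vertex 1.639 3.24 2.414
endloop
endfacet
facet normal 0.319 0.762 -0.563
outer loop
vertex 3.007 3.908 1.858
vertex 2.041 4.2 1.706
vertex 2.566 4.567 2.5
endloop
endfacet
facet normal 0.507 -0.403 0.762
outer loop
vertex 3.007 3.908 1.858
vertex 2.566 4.567 2.5
vertex 1.639 3.24 2.414
endloop
endfacet
facet normal 0.319 0.762 -0.563
outer loop
vertex 2.566 4.567 2.5
vertex 2.041 4.2 1.706
vertex 1.601 4.859 2.348
endloop
endfacet
facet normal -0.145 0.037 0.989
outer loop
vertex 2.566 4.567 2.5
vertex 1.601 4.859 2.348
vertex 1.639 3.24 2.414
endloop
endfacet
facet normal 0.321 0.762 -0.563
outer loop
vertex 1.601 4.859 2.348
vertex 2.041 4.2 1.706
vertex 1.076 4.493 1.553
endloop
endfacet
facet normal -0.835 0.003 0.550
outer loop
vertex 1.601 4.859 2.348
vertex 1.076 4.493 1.553
vertex 1.639 3.24 2.414
endloop
endfacet
facet normal 0.321 0.762 -0.562
outer loop
vertex 1.076 4.493 1.553
vertex 2.041 4.2 1.706
vertex 1.517 3.834 0.911
endloop
endfacet
facet normal -0.874 -0.472 -0.116
outer loop
vertex 1.076 4.493 1.553
vertex 1.517 3.834 0.911
vertex 1.639 3.24 2.414
endloop
endfacet
facet normal 0.319 0.763 -0.562
outer loop
vertex 1.517 3.834 0.911
vertex 2.041 4.2 1.706
vertex 2.482 3.542 1.063
endloop
endfacet
facet normal -0.222 -0.913 -0.343
outer loop
vertex 1.517 3.834 0.911
vertex 2.482 3.542 1.063
vertex 1.639 3.24 2.414
endloop
endfacet
facet normal 0.528 -0.282 -0.801
outer loop
vertex 4.281 -2.38 -1.739
vertex 3.844 -1.856 -2.212
vertex 4.549 -1.714 -1.797
endloop
endfacet
facet normal 0.453 -0.105 0.885
outer loop
vertex 4.281 -2.38 -1.739
vertex 4.549 -1.714 -1.797
vertex 3.036 -1.424 -0.988
endloop
endfacet
facet normal 0.528 -0.283 -0.801
outer loop
vertex 4.549 -1.714 -1.797
vertex 3.844 -1.856 -2.212
vertex 4.286 -1.155 -2.168
endloop
endfacet
facet normal 0.456 0.631 0.627
outer loop
vertex 4.549 -1.714 -1.797
vertex 4.286 -1.155 -2.168
vertex 3.036 -1.424 -0.988
endloop
endfacet
facet normal 0.529 -0.283 -0.800
outer loop
vertex 4.286 -1.155 -2.168
vertex 3.844 -1.856 -2.212
vertex 3.691 -1.124 -2.572
endloop
endfacet
facet normal -0.059 0.985 0.162
outer loop
vertex 4.286 -1.155 -2.168
vertex 3.691 -1.124 -2.572
vertex 3.036 -1.424 -0.988
endloop
endfacet
facet normal 0.529 -0.283 -0.800
outer loop
vertex 3.691 -1.124 -2.572
vertex 3.844 -1.856 -2.212
vertex 3.211 -1.645 -2.705
endloop
endfacet
facet normal -0.705 0.691 -0.161
outer loop
vertex 3.691 -1.124 -2.572
vertex 3.211 -1.645 -2.705
vertex 3.036 -1.424 -0.988
endloop
endfacet
facet normal 0.529 -0.283 -0.800
outer loop
vertex 3.211 -1.645 -2.705
vertex 3.844 -1.856 -2.212
vertex 3.208 -2.324 -2.467
endloop
endfacet
facet normal -0.995 -0.030 -0.098
outer loop
vertex 3.211 -1.645 -2.705
vertex 3.208 -2.324 -2.467
vertex 3.036 -1.424 -0.988
endloop
endfacet
facet normal 0.529 -0.282 -0.801
outer loop
vertex 3.208 -2.324 -2.467
vertex 3.844 -1.856 -2.212
vertex 3.684 -2.652 -2.037
endloop
endfacet
facet normal -0.711 -0.634 0.303
outer loop
vertex 3.208 -2.324 -2.467
vertex 3.684 -2.652 -2.037
vertex 3.036 -1.424 -0.988
endloop
endfacet
facet normal 0.528 -0.282 -0.801
outer loop
vertex 3.684 -2.652 -2.037
vertex 3.844 -1.856 -2.212
vertex 4.281 -2.38 -1.739
endloop
endfacet
facet normal -0.066 -0.668 0.741
outer loop
vertex 3.684 -2.652 -2.037
vertex 4.281 -2.38 -1.739
vertex 3.036 -1.424 -0.988
endloop
endfacet

endsolid


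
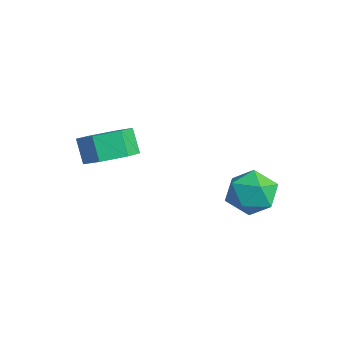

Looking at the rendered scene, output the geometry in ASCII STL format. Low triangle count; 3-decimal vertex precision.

solid 
facet normal 0.552 -0.003 -0.834
outer loop
vertex -0.37 -3.985 -0.775
vertex -0.993 -3.262 -1.19
vertex -0.158 -2.976 -0.639
endloop
endfacet
facet normal 0.809 -0.242 0.536
outer loop
vertex -0.37 -3.985 -0.775
vertex -0.158 -2.976 -0.639
vertex -1.005 -3.981 0.184
endloop
endfacet
facet normal 0.809 -0.242 0.536
outer loop
vertex -1.005 -3.981 0.184
vertex -0.158 -2.976 -0.639
vertex -0.793 -2.972 0.32
endloop
endfacet
facet normal -0.551 0.003 0.834
outer loop
vertex -1.005 -3.981 0.184
vertex -0.793 -2.972 0.32
vertex -1.627 -3.258 -0.23
endloop
endfacet
facet normal 0.551 -0.003 -0.834
outer loop
vertex -0.158 -2.976 -0.639
vertex -0.993 -3.262 -1.19
vertex -0.781 -2.253 -1.053
endloop
endfacet
facet normal 0.581 0.719 0.382
outer loop
vertex -0.158 -2.976 -0.639
vertex -0.781 -2.253 -1.053
vertex -0.793 -2.972 0.32
endloop
endfacet
facet normal 0.581 0.719 0.381
outer loop
vertex -0.793 -2.972 0.32
vertex -0.781 -2.253 -1.053
vertex -1.415 -2.249 -0.094
endloop
endfacet
facet normal -0.551 0.003 0.834
outer loop
vertex -0.793 -2.972 0.32
vertex -1.415 -2.249 -0.094
vertex -1.627 -3.258 -0.23
endloop
endfacet
facet normal 0.552 -0.003 -0.834
outer loop
vertex -0.781 -2.253 -1.053
vertex -0.993 -3.262 -1.19
vertex -1.615 -2.539 -1.604
endloop
endfacet
facet normal -0.228 0.961 -0.154
outer loop
vertex -0.781 -2.253 -1.053
vertex -1.615 -2.539 -1.604
vertex -1.415 -2.249 -0.094
endloop
endfacet
facet normal -0.227 0.961 -0.155
outer loop
vertex -1.415 -2.249 -0.094
vertex -1.615 -2.539 -1.604
vertex -2.25 -2.535 -0.645
endloop
endfacet
facet normal -0.552 0.003 0.834
outer loop
vertex -1.415 -2.249 -0.094
vertex -2.25 -2.535 -0.645
vertex -1.627 -3.258 -0.23
endloop
endfacet
facet normal 0.551 -0.003 -0.834
outer loop
vertex -1.615 -2.539 -1.604
vertex -0.993 -3.262 -1.19
vertex -1.827 -3.548 -1.74
endloop
endfacet
facet normal -0.809 0.242 -0.536
outer loop
vertex -1.615 -2.539 -1.604
vertex -1.827 -3.548 -1.74
vertex -2.25 -2.535 -0.645
endloop
endfacet
facet normal -0.809 0.242 -0.536
outer loop
vertex -2.25 -2.535 -0.645
vertex -1.827 -3.548 -1.74
vertex -2.462 -3.544 -0.781
endloop
endfacet
facet normal -0.552 0.003 0.834
outer loop
vertex -2.25 -2.535 -0.645
vertex -2.462 -3.544 -0.781
vertex -1.627 -3.258 -0.23
endloop
endfacet
facet normal 0.551 -0.003 -0.834
outer loop
vertex -1.827 -3.548 -1.74
vertex -0.993 -3.262 -1.19
vertex -1.205 -4.271 -1.326
endloop
endfacet
facet normal -0.581 -0.719 -0.382
outer loop
vertex -1.827 -3.548 -1.74
vertex -1.205 -4.271 -1.326
vertex -2.462 -3.544 -0.781
endloop
endfacet
facet normal -0.581 -0.719 -0.381
outer loop
vertex -2.462 -3.544 -0.781
vertex -1.205 -4.271 -1.326
vertex -1.839 -4.267 -0.367
endloop
endfacet
facet normal -0.551 0.003 0.834
outer loop
vertex -2.462 -3.544 -0.781
vertex -1.839 -4.267 -0.367
vertex -1.627 -3.258 -0.23
endloop
endfacet
facet normal 0.552 -0.003 -0.834
outer loop
vertex -1.205 -4.271 -1.326
vertex -0.993 -3.262 -1.19
vertex -0.37 -3.985 -0.775
endloop
endfacet
facet normal 0.227 -0.961 0.154
outer loop
vertex -1.205 -4.271 -1.326
vertex -0.37 -3.985 -0.775
vertex -1.839 -4.267 -0.367
endloop
endfacet
facet normal 0.228 -0.961 0.155
outer loop
vertex -1.839 -4.267 -0.367
vertex -0.37 -3.985 -0.775
vertex -1.005 -3.981 0.184
endloop
endfacet
facet normal -0.552 0.003 0.834
outer loop
vertex -1.839 -4.267 -0.367
vertex -1.005 -3.981 0.184
vertex -1.627 -3.258 -0.23
endloop
endfacet
facet normal -0.968 0.180 -0.176
outer loop
vertex 1.864 0.544 -2.607
vertex 1.628 0.233 -1.63
vertex 1.851 1.243 -1.822
endloop
endfacet
facet normal -0.553 0.617 -0.559
outer loop
vertex 1.864 0.544 -2.607
vertex 1.851 1.243 -1.822
vertex 2.616 1.276 -2.543
endloop
endfacet
facet normal -0.128 0.216 -0.968
outer loop
vertex 1.864 0.544 -2.607
vertex 2.616 1.276 -2.543
vertex 2.865 0.286 -2.797
endloop
endfacet
facet normal -0.280 -0.469 -0.838
outer loop
vertex 1.864 0.544 -2.607
vertex 2.865 0.286 -2.797
vertex 2.255 -0.358 -2.233
endloop
endfacet
facet normal -0.798 -0.491 -0.349
outer loop
vertex 1.864 0.544 -2.607
vertex 2.255 -0.358 -2.233
vertex 1.628 0.233 -1.63
endloop
endfacet
facet normal -0.142 0.984 -0.106
outer loop
vertex 2.616 1.276 -2.543
vertex 1.851 1.243 -1.822
vertex 2.845 1.418 -1.527
endloop
endfacet
facet normal -0.812 0.277 0.514
outer loop
vertex 1.851 1.243 -1.822
vertex 1.628 0.233 -1.63
vertex 2.235 0.774 -0.963
endloop
endfacet
facet normal -0.538 -0.810 0.234
outer loop
vertex 1.628 0.233 -1.63
vertex 2.255 -0.358 -2.233
vertex 2.484 -0.216 -1.217
endloop
endfacet
facet normal 0.302 -0.774 -0.557
outer loop
vertex 2.255 -0.358 -2.233
vertex 2.865 0.286 -2.797
vertex 3.249 -0.183 -1.938
endloop
endfacet
facet normal 0.546 0.334 -0.768
outer loop
vertex 2.865 0.286 -2.797
vertex 2.616 1.276 -2.543
vertex 3.472 0.827 -2.13
endloop
endfacet
facet normal 0.280 0.469 0.838
outer loop
vertex 3.236 0.516 -1.153
vertex 2.845 1.418 -1.527
vertex 2.235 0.774 -0.963
endloop
endfacet
facet normal 0.128 -0.216 0.968
outer loop
vertex 3.236 0.516 -1.153
vertex 2.235 0.774 -0.963
vertex 2.484 -0.216 -1.217
endloop
endfacet
facet normal 0.553 -0.617 0.559
outer loop
vertex 3.236 0.516 -1.153
vertex 2.484 -0.216 -1.217
vertex 3.249 -0.183 -1.938
endloop
endfacet
facet normal 0.968 -0.180 0.176
outer loop
vertex 3.236 0.516 -1.153
vertex 3.249 -0.183 -1.938
vertex 3.472 0.827 -2.13
endloop
endfacet
facet normal 0.798 0.491 0.349
outer loop
vertex 3.236 0.516 -1.153
vertex 3.472 0.827 -2.13
vertex 2.845 1.418 -1.527
endloop
endfacet
facet normal -0.302 0.774 0.557
outer loop
vertex 2.235 0.774 -0.963
vertex 2.845 1.418 -1.527
vertex 1.851 1.243 -1.822
endloop
endfacet
facet normal -0.546 -0.334 0.768
outer loop
vertex 2.484 -0.216 -1.217
vertex 2.235 0.774 -0.963
vertex 1.628 0.233 -1.63
endloop
endfacet
facet normal 0.142 -0.984 0.106
outer loop
vertex 3.249 -0.183 -1.938
vertex 2.484 -0.216 -1.217
vertex 2.255 -0.358 -2.233
endloop
endfacet
facet normal 0.812 -0.277 -0.514
outer loop
vertex 3.472 0.827 -2.13
vertex 3.249 -0.183 -1.938
vertex 2.865 0.286 -2.797
endloop
endfacet
facet normal 0.538 0.810 -0.234
outer loop
vertex 2.845 1.418 -1.527
vertex 3.472 0.827 -2.13
vertex 2.616 1.276 -2.543
endloop
endfacet

endsolid


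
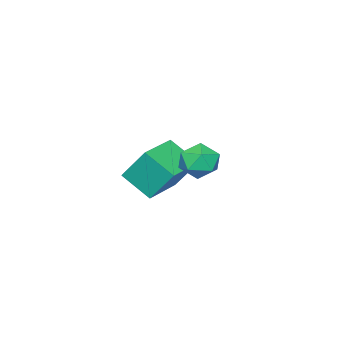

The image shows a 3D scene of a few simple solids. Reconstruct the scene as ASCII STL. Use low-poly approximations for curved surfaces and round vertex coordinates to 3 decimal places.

solid 
facet normal -0.766 0.180 0.617
outer loop
vertex 0.866 2.68 3.076
vertex 0.502 2.002 2.822
vertex 1.006 1.978 3.455
endloop
endfacet
facet normal -0.158 0.444 0.882
outer loop
vertex 0.866 2.68 3.076
vertex 1.006 1.978 3.455
vertex 1.617 2.489 3.307
endloop
endfacet
facet normal 0.106 0.908 0.407
outer loop
vertex 0.866 2.68 3.076
vertex 1.617 2.489 3.307
vertex 1.491 2.828 2.583
endloop
endfacet
facet normal -0.339 0.928 -0.151
outer loop
vertex 0.866 2.68 3.076
vertex 1.491 2.828 2.583
vertex 0.801 2.527 2.283
endloop
endfacet
facet normal -0.878 0.479 -0.020
outer loop
vertex 0.866 2.68 3.076
vertex 0.801 2.527 2.283
vertex 0.502 2.002 2.822
endloop
endfacet
facet normal 0.306 -0.092 0.948
outer loop
vertex 1.617 2.489 3.307
vertex 1.006 1.978 3.455
vertex 1.719 1.693 3.197
endloop
endfacet
facet normal -0.677 -0.521 0.519
outer loop
vertex 1.006 1.978 3.455
vertex 0.502 2.002 2.822
vertex 1.029 1.392 2.897
endloop
endfacet
facet normal -0.857 -0.039 -0.513
outer loop
vertex 0.502 2.002 2.822
vertex 0.801 2.527 2.283
vertex 0.903 1.731 2.173
endloop
endfacet
facet normal 0.014 0.690 -0.724
outer loop
vertex 0.801 2.527 2.283
vertex 1.491 2.828 2.583
vertex 1.514 2.242 2.025
endloop
endfacet
facet normal 0.733 0.656 0.179
outer loop
vertex 1.491 2.828 2.583
vertex 1.617 2.489 3.307
vertex 2.018 2.218 2.658
endloop
endfacet
facet normal 0.339 -0.928 0.151
outer loop
vertex 1.654 1.54 2.404
vertex 1.719 1.693 3.197
vertex 1.029 1.392 2.897
endloop
endfacet
facet normal -0.106 -0.908 -0.407
outer loop
vertex 1.654 1.54 2.404
vertex 1.029 1.392 2.897
vertex 0.903 1.731 2.173
endloop
endfacet
facet normal 0.158 -0.444 -0.882
outer loop
vertex 1.654 1.54 2.404
vertex 0.903 1.731 2.173
vertex 1.514 2.242 2.025
endloop
endfacet
facet normal 0.766 -0.180 -0.617
outer loop
vertex 1.654 1.54 2.404
vertex 1.514 2.242 2.025
vertex 2.018 2.218 2.658
endloop
endfacet
facet normal 0.878 -0.479 0.020
outer loop
vertex 1.654 1.54 2.404
vertex 2.018 2.218 2.658
vertex 1.719 1.693 3.197
endloop
endfacet
facet normal -0.014 -0.690 0.724
outer loop
vertex 1.029 1.392 2.897
vertex 1.719 1.693 3.197
vertex 1.006 1.978 3.455
endloop
endfacet
facet normal -0.733 -0.656 -0.179
outer loop
vertex 0.903 1.731 2.173
vertex 1.029 1.392 2.897
vertex 0.502 2.002 2.822
endloop
endfacet
facet normal -0.306 0.092 -0.948
outer loop
vertex 1.514 2.242 2.025
vertex 0.903 1.731 2.173
vertex 0.801 2.527 2.283
endloop
endfacet
facet normal 0.677 0.521 -0.519
outer loop
vertex 2.018 2.218 2.658
vertex 1.514 2.242 2.025
vertex 1.491 2.828 2.583
endloop
endfacet
facet normal 0.857 0.039 0.513
outer loop
vertex 1.719 1.693 3.197
vertex 2.018 2.218 2.658
vertex 1.617 2.489 3.307
endloop
endfacet
facet normal -0.989 -0.135 -0.065
outer loop
vertex -2.602 -2.154 0.976
vertex -2.715 -0.922 0.128
vertex -2.384 -3.085 -0.406
endloop
endfacet
facet normal 0.076 -0.821 0.565
outer loop
vertex -0.585 -2.838 -0.288
vertex -2.602 -2.154 0.976
vertex -2.384 -3.085 -0.406
endloop
endfacet
facet normal -0.989 -0.135 -0.065
outer loop
vertex -2.384 -3.085 -0.406
vertex -2.715 -0.922 0.128
vertex -2.497 -1.852 -1.254
endloop
endfacet
facet normal 0.130 -0.554 -0.822
outer loop
vertex -2.497 -1.852 -1.254
vertex -0.585 -2.838 -0.288
vertex -2.384 -3.085 -0.406
endloop
endfacet
facet normal -0.130 0.554 0.822
outer loop
vertex -2.602 -2.154 0.976
vertex -0.916 -0.675 0.246
vertex -2.715 -0.922 0.128
endloop
endfacet
facet normal 0.075 -0.822 0.565
outer loop
vertex -0.803 -1.908 1.094
vertex -2.602 -2.154 0.976
vertex -0.585 -2.838 -0.288
endloop
endfacet
facet normal -0.130 0.554 0.822
outer loop
vertex -0.803 -1.908 1.094
vertex -0.916 -0.675 0.246
vertex -2.602 -2.154 0.976
endloop
endfacet
facet normal -0.076 0.822 -0.565
outer loop
vertex -2.715 -0.922 0.128
vertex -0.916 -0.675 0.246
vertex -2.497 -1.852 -1.254
endloop
endfacet
facet normal 0.130 -0.554 -0.822
outer loop
vertex -0.698 -1.606 -1.136
vertex -0.585 -2.838 -0.288
vertex -2.497 -1.852 -1.254
endloop
endfacet
facet normal -0.075 0.821 -0.565
outer loop
vertex -2.497 -1.852 -1.254
vertex -0.916 -0.675 0.246
vertex -0.698 -1.606 -1.136
endloop
endfacet
facet normal 0.989 0.135 0.065
outer loop
vertex -0.698 -1.606 -1.136
vertex -0.803 -1.908 1.094
vertex -0.585 -2.838 -0.288
endloop
endfacet
facet normal 0.989 0.135 0.065
outer loop
vertex -0.916 -0.675 0.246
vertex -0.803 -1.908 1.094
vertex -0.698 -1.606 -1.136
endloop
endfacet

endsolid


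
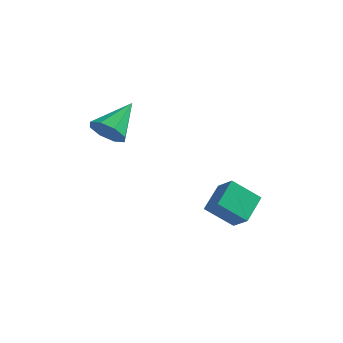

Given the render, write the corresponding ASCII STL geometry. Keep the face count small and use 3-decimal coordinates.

solid 
facet normal -0.090 -0.803 -0.590
outer loop
vertex -3.064 -1.471 2.182
vertex -3.61 -1.776 2.681
vertex -3.634 -1.301 2.038
endloop
endfacet
facet normal 0.360 0.798 -0.484
outer loop
vertex -3.064 -1.471 2.182
vertex -3.634 -1.301 2.038
vertex -3.45 -0.364 3.719
endloop
endfacet
facet normal -0.090 -0.803 -0.590
outer loop
vertex -3.634 -1.301 2.038
vertex -3.61 -1.776 2.681
vertex -4.19 -1.409 2.27
endloop
endfacet
facet normal -0.341 0.836 -0.429
outer loop
vertex -3.634 -1.301 2.038
vertex -4.19 -1.409 2.27
vertex -3.45 -0.364 3.719
endloop
endfacet
facet normal -0.090 -0.803 -0.589
outer loop
vertex -4.19 -1.409 2.27
vertex -3.61 -1.776 2.681
vertex -4.406 -1.732 2.743
endloop
endfacet
facet normal -0.823 0.567 0.011
outer loop
vertex -4.19 -1.409 2.27
vertex -4.406 -1.732 2.743
vertex -3.45 -0.364 3.719
endloop
endfacet
facet normal -0.090 -0.803 -0.589
outer loop
vertex -4.406 -1.732 2.743
vertex -3.61 -1.776 2.681
vertex -4.156 -2.081 3.18
endloop
endfacet
facet normal -0.803 0.149 0.578
outer loop
vertex -4.406 -1.732 2.743
vertex -4.156 -2.081 3.18
vertex -3.45 -0.364 3.719
endloop
endfacet
facet normal -0.090 -0.803 -0.590
outer loop
vertex -4.156 -2.081 3.18
vertex -3.61 -1.776 2.681
vertex -3.586 -2.251 3.324
endloop
endfacet
facet normal -0.290 -0.176 0.941
outer loop
vertex -4.156 -2.081 3.18
vertex -3.586 -2.251 3.324
vertex -3.45 -0.364 3.719
endloop
endfacet
facet normal -0.093 -0.803 -0.589
outer loop
vertex -3.586 -2.251 3.324
vertex -3.61 -1.776 2.681
vertex -3.03 -2.144 3.091
endloop
endfacet
facet normal 0.412 -0.215 0.885
outer loop
vertex -3.586 -2.251 3.324
vertex -3.03 -2.144 3.091
vertex -3.45 -0.364 3.719
endloop
endfacet
facet normal -0.090 -0.801 -0.591
outer loop
vertex -3.03 -2.144 3.091
vertex -3.61 -1.776 2.681
vertex -2.814 -1.82 2.619
endloop
endfacet
facet normal 0.894 0.054 0.446
outer loop
vertex -3.03 -2.144 3.091
vertex -2.814 -1.82 2.619
vertex -3.45 -0.364 3.719
endloop
endfacet
facet normal -0.090 -0.803 -0.589
outer loop
vertex -2.814 -1.82 2.619
vertex -3.61 -1.776 2.681
vertex -3.064 -1.471 2.182
endloop
endfacet
facet normal 0.873 0.473 -0.121
outer loop
vertex -2.814 -1.82 2.619
vertex -3.064 -1.471 2.182
vertex -3.45 -0.364 3.719
endloop
endfacet
facet normal -0.769 0.289 -0.569
outer loop
vertex -1.055 1.863 -0.849
vertex -0.14 2.495 -1.764
vertex -0.962 0.672 -1.58
endloop
endfacet
facet normal -0.635 -0.439 0.635
outer loop
vertex -0.2 0.385 -1.016
vertex -1.055 1.863 -0.849
vertex -0.962 0.672 -1.58
endloop
endfacet
facet normal -0.769 0.289 -0.570
outer loop
vertex -0.962 0.672 -1.58
vertex -0.14 2.495 -1.764
vertex -0.047 1.304 -2.494
endloop
endfacet
facet normal 0.066 -0.850 -0.522
outer loop
vertex -0.047 1.304 -2.494
vertex -0.2 0.385 -1.016
vertex -0.962 0.672 -1.58
endloop
endfacet
facet normal -0.066 0.851 0.522
outer loop
vertex -1.055 1.863 -0.849
vertex 0.622 2.208 -1.2
vertex -0.14 2.495 -1.764
endloop
endfacet
facet normal -0.635 -0.439 0.636
outer loop
vertex -0.293 1.576 -0.286
vertex -1.055 1.863 -0.849
vertex -0.2 0.385 -1.016
endloop
endfacet
facet normal -0.066 0.850 0.522
outer loop
vertex -0.293 1.576 -0.286
vertex 0.622 2.208 -1.2
vertex -1.055 1.863 -0.849
endloop
endfacet
facet normal 0.635 0.439 -0.635
outer loop
vertex -0.14 2.495 -1.764
vertex 0.622 2.208 -1.2
vertex -0.047 1.304 -2.494
endloop
endfacet
facet normal 0.065 -0.850 -0.522
outer loop
vertex 0.715 1.017 -1.931
vertex -0.2 0.385 -1.016
vertex -0.047 1.304 -2.494
endloop
endfacet
facet normal 0.635 0.440 -0.635
outer loop
vertex -0.047 1.304 -2.494
vertex 0.622 2.208 -1.2
vertex 0.715 1.017 -1.931
endloop
endfacet
facet normal 0.769 -0.289 0.570
outer loop
vertex 0.715 1.017 -1.931
vertex -0.293 1.576 -0.286
vertex -0.2 0.385 -1.016
endloop
endfacet
facet normal 0.769 -0.290 0.570
outer loop
vertex 0.622 2.208 -1.2
vertex -0.293 1.576 -0.286
vertex 0.715 1.017 -1.931
endloop
endfacet

endsolid


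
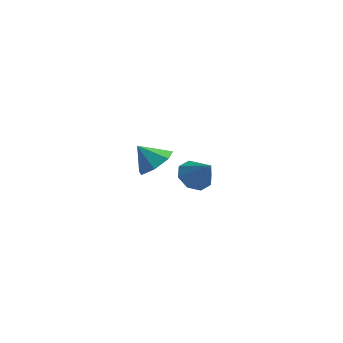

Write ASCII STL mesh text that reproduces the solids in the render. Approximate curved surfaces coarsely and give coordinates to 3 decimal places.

solid 
facet normal 0.643 0.108 -0.758
outer loop
vertex 1.889 -1.324 3.244
vertex 1.338 -1.873 2.699
vertex 1.31 -0.93 2.809
endloop
endfacet
facet normal -0.113 0.657 0.746
outer loop
vertex 1.889 -1.324 3.244
vertex 1.31 -0.93 2.809
vertex 0.542 -2.007 3.641
endloop
endfacet
facet normal 0.642 0.108 -0.759
outer loop
vertex 1.31 -0.93 2.809
vertex 1.338 -1.873 2.699
vertex 0.752 -1.247 2.292
endloop
endfacet
facet normal -0.661 0.693 0.288
outer loop
vertex 1.31 -0.93 2.809
vertex 0.752 -1.247 2.292
vertex 0.542 -2.007 3.641
endloop
endfacet
facet normal 0.642 0.107 -0.759
outer loop
vertex 0.752 -1.247 2.292
vertex 1.338 -1.873 2.699
vertex 0.635 -2.036 2.082
endloop
endfacet
facet normal -0.985 0.162 -0.062
outer loop
vertex 0.752 -1.247 2.292
vertex 0.635 -2.036 2.082
vertex 0.542 -2.007 3.641
endloop
endfacet
facet normal 0.642 0.107 -0.759
outer loop
vertex 0.635 -2.036 2.082
vertex 1.338 -1.873 2.699
vertex 1.048 -2.702 2.337
endloop
endfacet
facet normal -0.842 -0.538 -0.040
outer loop
vertex 0.635 -2.036 2.082
vertex 1.048 -2.702 2.337
vertex 0.542 -2.007 3.641
endloop
endfacet
facet normal 0.642 0.107 -0.759
outer loop
vertex 1.048 -2.702 2.337
vertex 1.338 -1.873 2.699
vertex 1.679 -2.745 2.865
endloop
endfacet
facet normal -0.341 -0.878 0.336
outer loop
vertex 1.048 -2.702 2.337
vertex 1.679 -2.745 2.865
vertex 0.542 -2.007 3.641
endloop
endfacet
facet normal 0.642 0.106 -0.759
outer loop
vertex 1.679 -2.745 2.865
vertex 1.338 -1.873 2.699
vertex 2.054 -2.131 3.268
endloop
endfacet
facet normal 0.144 -0.603 0.785
outer loop
vertex 1.679 -2.745 2.865
vertex 2.054 -2.131 3.268
vertex 0.542 -2.007 3.641
endloop
endfacet
facet normal 0.642 0.109 -0.759
outer loop
vertex 2.054 -2.131 3.268
vertex 1.338 -1.873 2.699
vertex 1.889 -1.324 3.244
endloop
endfacet
facet normal 0.245 0.079 0.966
outer loop
vertex 2.054 -2.131 3.268
vertex 1.889 -1.324 3.244
vertex 0.542 -2.007 3.641
endloop
endfacet
facet normal -0.633 0.258 -0.730
outer loop
vertex 1.212 4.568 -1.535
vertex 0.703 3.809 -1.362
vertex 0.702 4.685 -1.052
endloop
endfacet
facet normal 0.566 0.706 0.427
outer loop
vertex 1.212 4.568 -1.535
vertex 0.702 4.685 -1.052
vertex 1.677 3.411 -0.238
endloop
endfacet
facet normal -0.632 0.258 -0.731
outer loop
vertex 0.702 4.685 -1.052
vertex 0.703 3.809 -1.362
vertex 0.193 4.29 -0.751
endloop
endfacet
facet normal 0.049 0.564 0.824
outer loop
vertex 0.702 4.685 -1.052
vertex 0.193 4.29 -0.751
vertex 1.677 3.411 -0.238
endloop
endfacet
facet normal -0.633 0.257 -0.731
outer loop
vertex 0.193 4.29 -0.751
vertex 0.703 3.809 -1.362
vertex -0.017 3.612 -0.808
endloop
endfacet
facet normal -0.317 0.018 0.948
outer loop
vertex 0.193 4.29 -0.751
vertex -0.017 3.612 -0.808
vertex 1.677 3.411 -0.238
endloop
endfacet
facet normal -0.633 0.258 -0.730
outer loop
vertex -0.017 3.612 -0.808
vertex 0.703 3.809 -1.362
vertex 0.194 3.05 -1.189
endloop
endfacet
facet normal -0.317 -0.611 0.726
outer loop
vertex -0.017 3.612 -0.808
vertex 0.194 3.05 -1.189
vertex 1.677 3.411 -0.238
endloop
endfacet
facet normal -0.633 0.258 -0.730
outer loop
vertex 0.194 3.05 -1.189
vertex 0.703 3.809 -1.362
vertex 0.703 2.932 -1.672
endloop
endfacet
facet normal 0.050 -0.957 0.286
outer loop
vertex 0.194 3.05 -1.189
vertex 0.703 2.932 -1.672
vertex 1.677 3.411 -0.238
endloop
endfacet
facet normal -0.633 0.258 -0.730
outer loop
vertex 0.703 2.932 -1.672
vertex 0.703 3.809 -1.362
vertex 1.212 3.328 -1.974
endloop
endfacet
facet normal 0.567 -0.816 -0.113
outer loop
vertex 0.703 2.932 -1.672
vertex 1.212 3.328 -1.974
vertex 1.677 3.411 -0.238
endloop
endfacet
facet normal -0.633 0.259 -0.730
outer loop
vertex 1.212 3.328 -1.974
vertex 0.703 3.809 -1.362
vertex 1.423 4.005 -1.917
endloop
endfacet
facet normal 0.933 -0.271 -0.237
outer loop
vertex 1.212 3.328 -1.974
vertex 1.423 4.005 -1.917
vertex 1.677 3.411 -0.238
endloop
endfacet
facet normal -0.633 0.258 -0.730
outer loop
vertex 1.423 4.005 -1.917
vertex 0.703 3.809 -1.362
vertex 1.212 4.568 -1.535
endloop
endfacet
facet normal 0.933 0.359 -0.014
outer loop
vertex 1.423 4.005 -1.917
vertex 1.212 4.568 -1.535
vertex 1.677 3.411 -0.238
endloop
endfacet

endsolid


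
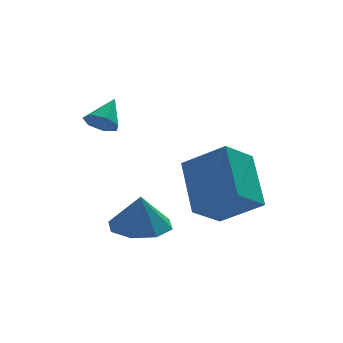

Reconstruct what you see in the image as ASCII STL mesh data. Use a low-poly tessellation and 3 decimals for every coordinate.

solid 
facet normal -0.742 -0.381 0.552
outer loop
vertex 1.321 -1.996 -0.014
vertex 1.463 -0.356 1.307
vertex 0.193 -1.149 -0.945
endloop
endfacet
facet normal -0.067 -0.777 -0.626
outer loop
vertex 1.217 -0.624 -1.707
vertex 1.321 -1.996 -0.014
vertex 0.193 -1.149 -0.945
endloop
endfacet
facet normal -0.742 -0.381 0.552
outer loop
vertex 0.193 -1.149 -0.945
vertex 1.463 -0.356 1.307
vertex 0.335 0.491 0.376
endloop
endfacet
facet normal -0.667 0.502 -0.551
outer loop
vertex 0.335 0.491 0.376
vertex 1.217 -0.624 -1.707
vertex 0.193 -1.149 -0.945
endloop
endfacet
facet normal 0.667 -0.502 0.551
outer loop
vertex 1.321 -1.996 -0.014
vertex 2.487 0.169 0.545
vertex 1.463 -0.356 1.307
endloop
endfacet
facet normal -0.067 -0.777 -0.626
outer loop
vertex 2.345 -1.471 -0.776
vertex 1.321 -1.996 -0.014
vertex 1.217 -0.624 -1.707
endloop
endfacet
facet normal 0.667 -0.502 0.551
outer loop
vertex 2.345 -1.471 -0.776
vertex 2.487 0.169 0.545
vertex 1.321 -1.996 -0.014
endloop
endfacet
facet normal 0.067 0.777 0.626
outer loop
vertex 1.463 -0.356 1.307
vertex 2.487 0.169 0.545
vertex 0.335 0.491 0.376
endloop
endfacet
facet normal -0.667 0.502 -0.551
outer loop
vertex 1.359 1.016 -0.386
vertex 1.217 -0.624 -1.707
vertex 0.335 0.491 0.376
endloop
endfacet
facet normal 0.067 0.777 0.626
outer loop
vertex 0.335 0.491 0.376
vertex 2.487 0.169 0.545
vertex 1.359 1.016 -0.386
endloop
endfacet
facet normal 0.742 0.381 -0.552
outer loop
vertex 1.359 1.016 -0.386
vertex 2.345 -1.471 -0.776
vertex 1.217 -0.624 -1.707
endloop
endfacet
facet normal 0.742 0.381 -0.552
outer loop
vertex 2.487 0.169 0.545
vertex 2.345 -1.471 -0.776
vertex 1.359 1.016 -0.386
endloop
endfacet
facet normal 0.003 0.073 -0.997
outer loop
vertex -0.218 -0.124 -1.663
vertex -1.178 -0.365 -1.683
vertex -0.67 0.483 -1.62
endloop
endfacet
facet normal 0.646 0.437 0.626
outer loop
vertex -0.218 -0.124 -1.663
vertex -0.67 0.483 -1.62
vertex -1.182 -0.455 -0.437
endloop
endfacet
facet normal 0.004 0.072 -0.997
outer loop
vertex -0.67 0.483 -1.62
vertex -1.178 -0.365 -1.683
vertex -1.42 0.593 -1.615
endloop
endfacet
facet normal 0.115 0.754 0.647
outer loop
vertex -0.67 0.483 -1.62
vertex -1.42 0.593 -1.615
vertex -1.182 -0.455 -0.437
endloop
endfacet
facet normal 0.004 0.072 -0.997
outer loop
vertex -1.42 0.593 -1.615
vertex -1.178 -0.365 -1.683
vertex -2.028 0.142 -1.65
endloop
endfacet
facet normal -0.484 0.603 0.634
outer loop
vertex -1.42 0.593 -1.615
vertex -2.028 0.142 -1.65
vertex -1.182 -0.455 -0.437
endloop
endfacet
facet normal 0.004 0.071 -0.997
outer loop
vertex -2.028 0.142 -1.65
vertex -1.178 -0.365 -1.683
vertex -2.138 -0.606 -1.704
endloop
endfacet
facet normal -0.800 0.075 0.595
outer loop
vertex -2.028 0.142 -1.65
vertex -2.138 -0.606 -1.704
vertex -1.182 -0.455 -0.437
endloop
endfacet
facet normal 0.004 0.072 -0.997
outer loop
vertex -2.138 -0.606 -1.704
vertex -1.178 -0.365 -1.683
vertex -1.686 -1.213 -1.746
endloop
endfacet
facet normal -0.650 -0.522 0.552
outer loop
vertex -2.138 -0.606 -1.704
vertex -1.686 -1.213 -1.746
vertex -1.182 -0.455 -0.437
endloop
endfacet
facet normal 0.003 0.073 -0.997
outer loop
vertex -1.686 -1.213 -1.746
vertex -1.178 -0.365 -1.683
vertex -0.936 -1.323 -1.752
endloop
endfacet
facet normal -0.119 -0.839 0.531
outer loop
vertex -1.686 -1.213 -1.746
vertex -0.936 -1.323 -1.752
vertex -1.182 -0.455 -0.437
endloop
endfacet
facet normal 0.003 0.073 -0.997
outer loop
vertex -0.936 -1.323 -1.752
vertex -1.178 -0.365 -1.683
vertex -0.328 -0.872 -1.717
endloop
endfacet
facet normal 0.479 -0.689 0.544
outer loop
vertex -0.936 -1.323 -1.752
vertex -0.328 -0.872 -1.717
vertex -1.182 -0.455 -0.437
endloop
endfacet
facet normal 0.003 0.072 -0.997
outer loop
vertex -0.328 -0.872 -1.717
vertex -1.178 -0.365 -1.683
vertex -0.218 -0.124 -1.663
endloop
endfacet
facet normal 0.796 -0.159 0.583
outer loop
vertex -0.328 -0.872 -1.717
vertex -0.218 -0.124 -1.663
vertex -1.182 -0.455 -0.437
endloop
endfacet
facet normal -0.527 -0.593 -0.609
outer loop
vertex -1.572 0.646 2.11
vertex -2.003 1.049 2.09
vertex -1.533 0.994 1.737
endloop
endfacet
facet normal 0.990 -0.142 -0.029
outer loop
vertex -1.572 0.646 2.11
vertex -1.533 0.994 1.737
vertex -1.397 1.731 2.79
endloop
endfacet
facet normal -0.527 -0.593 -0.609
outer loop
vertex -1.533 0.994 1.737
vertex -2.003 1.049 2.09
vertex -1.847 1.384 1.629
endloop
endfacet
facet normal 0.756 0.487 -0.438
outer loop
vertex -1.533 0.994 1.737
vertex -1.847 1.384 1.629
vertex -1.397 1.731 2.79
endloop
endfacet
facet normal -0.526 -0.593 -0.609
outer loop
vertex -1.847 1.384 1.629
vertex -2.003 1.049 2.09
vertex -2.278 1.521 1.868
endloop
endfacet
facet normal 0.117 0.938 -0.326
outer loop
vertex -1.847 1.384 1.629
vertex -2.278 1.521 1.868
vertex -1.397 1.731 2.79
endloop
endfacet
facet normal -0.527 -0.593 -0.609
outer loop
vertex -2.278 1.521 1.868
vertex -2.003 1.049 2.09
vertex -2.502 1.303 2.274
endloop
endfacet
facet normal -0.441 0.869 0.223
outer loop
vertex -2.278 1.521 1.868
vertex -2.502 1.303 2.274
vertex -1.397 1.731 2.79
endloop
endfacet
facet normal -0.527 -0.593 -0.609
outer loop
vertex -2.502 1.303 2.274
vertex -2.003 1.049 2.09
vertex -2.35 0.894 2.541
endloop
endfacet
facet normal -0.502 0.334 0.798
outer loop
vertex -2.502 1.303 2.274
vertex -2.35 0.894 2.541
vertex -1.397 1.731 2.79
endloop
endfacet
facet normal -0.527 -0.593 -0.609
outer loop
vertex -2.35 0.894 2.541
vertex -2.003 1.049 2.09
vertex -1.936 0.601 2.468
endloop
endfacet
facet normal -0.018 -0.266 0.964
outer loop
vertex -2.35 0.894 2.541
vertex -1.936 0.601 2.468
vertex -1.397 1.731 2.79
endloop
endfacet
facet normal -0.526 -0.593 -0.610
outer loop
vertex -1.936 0.601 2.468
vertex -2.003 1.049 2.09
vertex -1.572 0.646 2.11
endloop
endfacet
facet normal 0.645 -0.478 0.596
outer loop
vertex -1.936 0.601 2.468
vertex -1.572 0.646 2.11
vertex -1.397 1.731 2.79
endloop
endfacet

endsolid


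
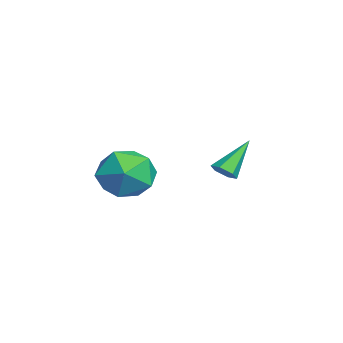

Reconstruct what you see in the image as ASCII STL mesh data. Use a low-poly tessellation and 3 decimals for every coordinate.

solid 
facet normal -0.964 -0.135 0.228
outer loop
vertex 1.258 -3.826 0.17
vertex 1.564 -4.758 0.911
vertex 1.509 -3.613 1.355
endloop
endfacet
facet normal -0.832 0.549 0.078
outer loop
vertex 1.258 -3.826 0.17
vertex 1.509 -3.613 1.355
vertex 1.933 -2.848 0.49
endloop
endfacet
facet normal -0.566 0.582 -0.584
outer loop
vertex 1.258 -3.826 0.17
vertex 1.933 -2.848 0.49
vertex 2.251 -3.522 -0.489
endloop
endfacet
facet normal -0.533 -0.082 -0.842
outer loop
vertex 1.258 -3.826 0.17
vertex 2.251 -3.522 -0.489
vertex 2.023 -4.703 -0.229
endloop
endfacet
facet normal -0.780 -0.526 -0.339
outer loop
vertex 1.258 -3.826 0.17
vertex 2.023 -4.703 -0.229
vertex 1.564 -4.758 0.911
endloop
endfacet
facet normal -0.331 0.781 0.529
outer loop
vertex 1.933 -2.848 0.49
vertex 1.509 -3.613 1.355
vertex 2.657 -3.177 1.429
endloop
endfacet
facet normal -0.544 -0.326 0.773
outer loop
vertex 1.509 -3.613 1.355
vertex 1.564 -4.758 0.911
vertex 2.429 -4.358 1.689
endloop
endfacet
facet normal -0.247 -0.958 -0.146
outer loop
vertex 1.564 -4.758 0.911
vertex 2.023 -4.703 -0.229
vertex 2.747 -5.032 0.71
endloop
endfacet
facet normal 0.153 -0.241 -0.958
outer loop
vertex 2.023 -4.703 -0.229
vertex 2.251 -3.522 -0.489
vertex 3.171 -4.267 -0.155
endloop
endfacet
facet normal 0.101 0.834 -0.542
outer loop
vertex 2.251 -3.522 -0.489
vertex 1.933 -2.848 0.49
vertex 3.116 -3.122 0.289
endloop
endfacet
facet normal 0.533 0.082 0.842
outer loop
vertex 3.422 -4.054 1.03
vertex 2.657 -3.177 1.429
vertex 2.429 -4.358 1.689
endloop
endfacet
facet normal 0.566 -0.582 0.584
outer loop
vertex 3.422 -4.054 1.03
vertex 2.429 -4.358 1.689
vertex 2.747 -5.032 0.71
endloop
endfacet
facet normal 0.832 -0.549 -0.078
outer loop
vertex 3.422 -4.054 1.03
vertex 2.747 -5.032 0.71
vertex 3.171 -4.267 -0.155
endloop
endfacet
facet normal 0.964 0.135 -0.228
outer loop
vertex 3.422 -4.054 1.03
vertex 3.171 -4.267 -0.155
vertex 3.116 -3.122 0.289
endloop
endfacet
facet normal 0.780 0.526 0.339
outer loop
vertex 3.422 -4.054 1.03
vertex 3.116 -3.122 0.289
vertex 2.657 -3.177 1.429
endloop
endfacet
facet normal -0.153 0.241 0.958
outer loop
vertex 2.429 -4.358 1.689
vertex 2.657 -3.177 1.429
vertex 1.509 -3.613 1.355
endloop
endfacet
facet normal -0.101 -0.834 0.542
outer loop
vertex 2.747 -5.032 0.71
vertex 2.429 -4.358 1.689
vertex 1.564 -4.758 0.911
endloop
endfacet
facet normal 0.331 -0.781 -0.529
outer loop
vertex 3.171 -4.267 -0.155
vertex 2.747 -5.032 0.71
vertex 2.023 -4.703 -0.229
endloop
endfacet
facet normal 0.544 0.326 -0.773
outer loop
vertex 3.116 -3.122 0.289
vertex 3.171 -4.267 -0.155
vertex 2.251 -3.522 -0.489
endloop
endfacet
facet normal 0.247 0.958 0.146
outer loop
vertex 2.657 -3.177 1.429
vertex 3.116 -3.122 0.289
vertex 1.933 -2.848 0.49
endloop
endfacet
facet normal 0.444 -0.566 -0.695
outer loop
vertex -0.758 0.108 -0.742
vertex -1.251 -0.16 -0.839
vertex -1.118 0.308 -1.135
endloop
endfacet
facet normal 0.498 0.867 -0.014
outer loop
vertex -0.758 0.108 -0.742
vertex -1.118 0.308 -1.135
vertex -2.069 0.88 0.439
endloop
endfacet
facet normal 0.445 -0.566 -0.694
outer loop
vertex -1.118 0.308 -1.135
vertex -1.251 -0.16 -0.839
vertex -1.611 0.039 -1.232
endloop
endfacet
facet normal -0.339 0.800 -0.495
outer loop
vertex -1.118 0.308 -1.135
vertex -1.611 0.039 -1.232
vertex -2.069 0.88 0.439
endloop
endfacet
facet normal 0.445 -0.566 -0.694
outer loop
vertex -1.611 0.039 -1.232
vertex -1.251 -0.16 -0.839
vertex -1.744 -0.429 -0.936
endloop
endfacet
facet normal -0.950 0.080 -0.301
outer loop
vertex -1.611 0.039 -1.232
vertex -1.744 -0.429 -0.936
vertex -2.069 0.88 0.439
endloop
endfacet
facet normal 0.445 -0.565 -0.695
outer loop
vertex -1.744 -0.429 -0.936
vertex -1.251 -0.16 -0.839
vertex -1.383 -0.629 -0.542
endloop
endfacet
facet normal -0.728 -0.575 0.375
outer loop
vertex -1.744 -0.429 -0.936
vertex -1.383 -0.629 -0.542
vertex -2.069 0.88 0.439
endloop
endfacet
facet normal 0.445 -0.565 -0.695
outer loop
vertex -1.383 -0.629 -0.542
vertex -1.251 -0.16 -0.839
vertex -0.89 -0.36 -0.445
endloop
endfacet
facet normal 0.108 -0.507 0.855
outer loop
vertex -1.383 -0.629 -0.542
vertex -0.89 -0.36 -0.445
vertex -2.069 0.88 0.439
endloop
endfacet
facet normal 0.444 -0.566 -0.694
outer loop
vertex -0.89 -0.36 -0.445
vertex -1.251 -0.16 -0.839
vertex -0.758 0.108 -0.742
endloop
endfacet
facet normal 0.721 0.215 0.659
outer loop
vertex -0.89 -0.36 -0.445
vertex -0.758 0.108 -0.742
vertex -2.069 0.88 0.439
endloop
endfacet

endsolid
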